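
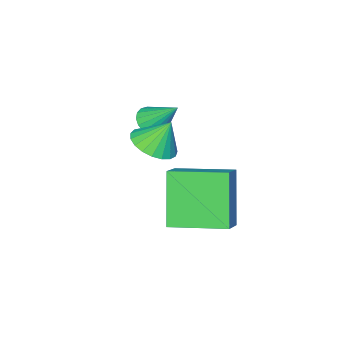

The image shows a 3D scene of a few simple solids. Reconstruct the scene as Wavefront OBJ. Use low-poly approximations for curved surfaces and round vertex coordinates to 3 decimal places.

v 3.255 -1.569 2.116
v 4.007 -1.613 2.415
v 2.885 -1.191 3.104
v 3.998 -1.3 2.291
v 3.861 -1.033 2.138
v 3.62 -0.859 1.981
v 3.315 -0.808 1.847
v 2.999 -0.888 1.76
v 2.728 -1.087 1.734
v 2.548 -1.368 1.775
v 2.49 -1.685 1.875
v 2.565 -1.981 2.016
v 2.758 -2.207 2.175
v 3.038 -2.322 2.324
v 3.355 -2.307 2.437
v 3.654 -2.164 2.494
v 3.885 -1.919 2.486
v 1.64 -3.304 1.428
v 1.945 -3.661 1.818
v 1.44 -2.356 2.452
v 2.141 -3.505 1.712
v 2.237 -3.31 1.55
v 2.216 -3.114 1.364
v 2.08 -2.955 1.19
v 1.857 -2.866 1.064
v 1.591 -2.863 1.01
v 1.334 -2.948 1.038
v 1.138 -3.104 1.144
v 1.042 -3.299 1.306
v 1.064 -3.495 1.493
v 1.2 -3.654 1.666
v 1.423 -3.743 1.792
v 1.689 -3.746 1.847
v 1.656 -2.273 -0.283
v 2.454 -1.831 0.257
v 0.581 -0.628 -0.04
v 1.379 -0.187 0.5
v 2.441 -1.493 -2.08
v 3.239 -1.052 -1.54
v 1.366 0.151 -1.837
v 2.164 0.593 -1.297
f 2 1 4
f 2 4 3
f 4 1 5
f 4 5 3
f 5 1 6
f 5 6 3
f 6 1 7
f 6 7 3
f 7 1 8
f 7 8 3
f 8 1 9
f 8 9 3
f 9 1 10
f 9 10 3
f 10 1 11
f 10 11 3
f 11 1 12
f 11 12 3
f 12 1 13
f 12 13 3
f 13 1 14
f 13 14 3
f 14 1 15
f 14 15 3
f 15 1 16
f 15 16 3
f 16 1 17
f 16 17 3
f 17 1 2
f 17 2 3
f 19 18 21
f 19 21 20
f 21 18 22
f 21 22 20
f 22 18 23
f 22 23 20
f 23 18 24
f 23 24 20
f 24 18 25
f 24 25 20
f 25 18 26
f 25 26 20
f 26 18 27
f 26 27 20
f 27 18 28
f 27 28 20
f 28 18 29
f 28 29 20
f 29 18 30
f 29 30 20
f 30 18 31
f 30 31 20
f 31 18 32
f 31 32 20
f 32 18 33
f 32 33 20
f 33 18 19
f 33 19 20
f 35 37 34
f 38 35 34
f 34 37 36
f 36 38 34
f 35 41 37
f 39 35 38
f 39 41 35
f 37 41 36
f 40 38 36
f 36 41 40
f 40 39 38
f 41 39 40



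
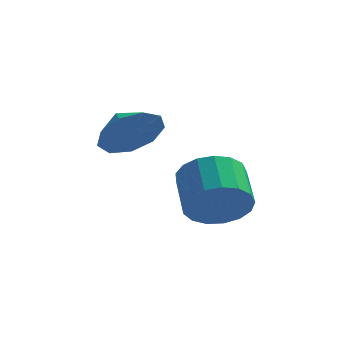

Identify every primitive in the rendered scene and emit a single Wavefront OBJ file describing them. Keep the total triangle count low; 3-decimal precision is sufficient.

v -1.468 -1.551 3.304
v -0.983 -0.777 2.766
v -2.052 -0.829 3.816
v -1.573 -0.997 2.406
v -2.113 -1.477 2.466
v -2.352 -1.991 2.918
v -2.177 -2.299 3.55
v -1.671 -2.257 4.068
v -1.07 -1.885 4.227
v -0.655 -1.356 3.955
v -0.621 -0.918 3.378
v 1.325 -3.49 1.395
v 2.153 -3.028 1.079
v 1.743 -1.808 1.788
v 0.915 -2.27 2.105
v 1.833 -2.936 0.736
v 1.423 -1.716 1.445
v 1.396 -2.971 0.543
v 0.986 -1.751 1.253
v 0.943 -3.125 0.546
v 0.533 -1.905 1.256
v 0.577 -3.363 0.744
v 0.167 -2.142 1.453
v 0.383 -3.63 1.091
v -0.027 -2.409 1.8
v 0.404 -3.864 1.507
v -0.006 -2.644 2.217
v 0.637 -4.014 1.898
v 0.227 -2.793 2.607
v 1.027 -4.043 2.174
v 0.617 -2.822 2.883
v 1.486 -3.945 2.271
v 1.076 -2.725 2.981
v 1.907 -3.744 2.168
v 1.497 -2.523 2.877
v 2.195 -3.484 1.888
v 1.785 -2.264 2.597
v 2.284 -3.226 1.495
v 1.874 -2.005 2.204
f 2 1 4
f 2 4 3
f 4 1 5
f 4 5 3
f 5 1 6
f 5 6 3
f 6 1 7
f 6 7 3
f 7 1 8
f 7 8 3
f 8 1 9
f 8 9 3
f 9 1 10
f 9 10 3
f 10 1 11
f 10 11 3
f 11 1 2
f 11 2 3
f 13 12 16
f 13 16 14
f 14 16 17
f 14 17 15
f 16 12 18
f 16 18 17
f 17 18 19
f 17 19 15
f 18 12 20
f 18 20 19
f 19 20 21
f 19 21 15
f 20 12 22
f 20 22 21
f 21 22 23
f 21 23 15
f 22 12 24
f 22 24 23
f 23 24 25
f 23 25 15
f 24 12 26
f 24 26 25
f 25 26 27
f 25 27 15
f 26 12 28
f 26 28 27
f 27 28 29
f 27 29 15
f 28 12 30
f 28 30 29
f 29 30 31
f 29 31 15
f 30 12 32
f 30 32 31
f 31 32 33
f 31 33 15
f 32 12 34
f 32 34 33
f 33 34 35
f 33 35 15
f 34 12 36
f 34 36 35
f 35 36 37
f 35 37 15
f 36 12 38
f 36 38 37
f 37 38 39
f 37 39 15
f 38 12 13
f 38 13 39
f 39 13 14
f 39 14 15



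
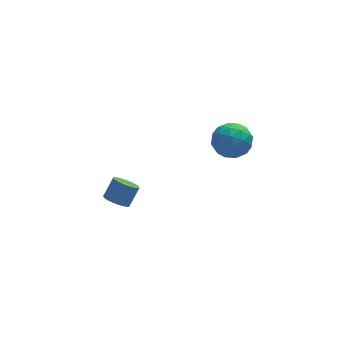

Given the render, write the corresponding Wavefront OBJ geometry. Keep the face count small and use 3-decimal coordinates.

v 1.184 1.513 3.347
v 1.882 0.808 3.46
v 0.098 0.552 4.06
v 0.796 -0.153 4.173
v 0.852 0.693 4.7
v 1.523 1.287 4.259
v 0.457 0.073 3.261
v 1.128 0.667 2.82
v 1.432 -0.083 3.406
v 1.677 0.301 4.296
v 0.303 1.059 3.224
v 0.548 1.443 4.114
v 1.629 1.245 3.341
v 0.351 0.115 4.179
v 0.384 0.613 4.489
v 0.795 0.198 4.555
v 1.418 1.527 3.811
v 1.828 1.112 3.877
v 1.222 1.045 4.606
v 0.152 0.248 3.643
v 0.562 -0.167 3.709
v 1.185 1.162 2.965
v 1.596 0.747 3.031
v 0.758 0.315 2.914
v 1.775 0.307 3.376
v 1.136 -0.258 3.795
v 0.936 -0.125 3.259
v 1.331 0.224 3
v 1.918 0.532 3.899
v 1.279 -0.033 4.318
v 1.312 0.465 4.627
v 1.707 0.814 4.368
v 1.654 0.009 3.867
v 0.701 1.393 3.202
v 0.062 0.828 3.621
v 0.273 0.546 3.152
v 0.668 0.895 2.893
v 0.844 1.618 3.725
v 0.205 1.053 4.144
v 0.649 1.136 4.52
v 1.044 1.485 4.261
v 0.326 1.351 3.653
v -3.576 3.772 -2.497
v -3.005 3.571 -2.808
v -2.394 3.988 -1.954
v -2.964 4.188 -1.643
v -3.046 3.851 -2.915
v -2.434 4.268 -2.061
v -3.191 4.116 -2.94
v -2.579 4.532 -2.086
v -3.413 4.312 -2.877
v -2.801 4.728 -2.023
v -3.667 4.401 -2.738
v -3.055 4.817 -1.884
v -3.903 4.366 -2.552
v -3.291 4.782 -1.698
v -4.074 4.213 -2.355
v -3.462 4.629 -1.501
v -4.146 3.972 -2.186
v -3.535 4.389 -1.332
v -4.106 3.692 -2.079
v -3.494 4.109 -1.225
v -3.961 3.428 -2.054
v -3.349 3.844 -1.2
v -3.739 3.232 -2.117
v -3.127 3.648 -1.263
v -3.485 3.143 -2.256
v -2.873 3.559 -1.402
v -3.249 3.178 -2.442
v -2.637 3.594 -1.588
v -3.078 3.331 -2.639
v -2.466 3.747 -1.785
f 1 38 17
f 38 12 41
f 17 41 6
f 38 41 17
f 1 17 13
f 17 6 18
f 13 18 2
f 17 18 13
f 1 13 22
f 13 2 23
f 22 23 8
f 13 23 22
f 1 22 34
f 22 8 37
f 34 37 11
f 22 37 34
f 1 34 38
f 34 11 42
f 38 42 12
f 34 42 38
f 2 18 29
f 18 6 32
f 29 32 10
f 18 32 29
f 6 41 19
f 41 12 40
f 19 40 5
f 41 40 19
f 12 42 39
f 42 11 35
f 39 35 3
f 42 35 39
f 11 37 36
f 37 8 24
f 36 24 7
f 37 24 36
f 8 23 28
f 23 2 25
f 28 25 9
f 23 25 28
f 4 30 16
f 30 10 31
f 16 31 5
f 30 31 16
f 4 16 14
f 16 5 15
f 14 15 3
f 16 15 14
f 4 14 21
f 14 3 20
f 21 20 7
f 14 20 21
f 4 21 26
f 21 7 27
f 26 27 9
f 21 27 26
f 4 26 30
f 26 9 33
f 30 33 10
f 26 33 30
f 5 31 19
f 31 10 32
f 19 32 6
f 31 32 19
f 3 15 39
f 15 5 40
f 39 40 12
f 15 40 39
f 7 20 36
f 20 3 35
f 36 35 11
f 20 35 36
f 9 27 28
f 27 7 24
f 28 24 8
f 27 24 28
f 10 33 29
f 33 9 25
f 29 25 2
f 33 25 29
f 44 43 47
f 44 47 45
f 45 47 48
f 45 48 46
f 47 43 49
f 47 49 48
f 48 49 50
f 48 50 46
f 49 43 51
f 49 51 50
f 50 51 52
f 50 52 46
f 51 43 53
f 51 53 52
f 52 53 54
f 52 54 46
f 53 43 55
f 53 55 54
f 54 55 56
f 54 56 46
f 55 43 57
f 55 57 56
f 56 57 58
f 56 58 46
f 57 43 59
f 57 59 58
f 58 59 60
f 58 60 46
f 59 43 61
f 59 61 60
f 60 61 62
f 60 62 46
f 61 43 63
f 61 63 62
f 62 63 64
f 62 64 46
f 63 43 65
f 63 65 64
f 64 65 66
f 64 66 46
f 65 43 67
f 65 67 66
f 66 67 68
f 66 68 46
f 67 43 69
f 67 69 68
f 68 69 70
f 68 70 46
f 69 43 71
f 69 71 70
f 70 71 72
f 70 72 46
f 71 43 44
f 71 44 72
f 72 44 45
f 72 45 46



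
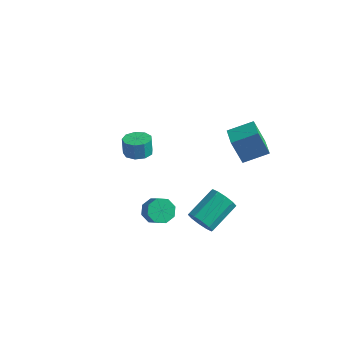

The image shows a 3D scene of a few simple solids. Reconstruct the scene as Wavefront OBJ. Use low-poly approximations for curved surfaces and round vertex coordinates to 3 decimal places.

v 3.022 3.433 0.869
v 2.363 3.189 2.602
v 4.174 4.519 1.46
v 3.515 4.275 3.193
v 3.945 2.345 1.067
v 3.286 2.101 2.8
v 5.097 3.431 1.658
v 4.438 3.187 3.391
v 0.117 -1.03 -2.733
v 0.597 -0.304 -2.718
v 1.383 -0.845 -1.791
v 0.903 -1.57 -1.807
v 0.095 -0.287 -2.281
v 0.881 -0.827 -1.354
v -0.395 -0.704 -2.109
v 0.392 -1.245 -1.183
v -0.584 -1.313 -2.303
v 0.202 -1.853 -1.377
v -0.363 -1.755 -2.749
v 0.423 -2.296 -1.822
v 0.139 -1.773 -3.186
v 0.925 -2.313 -2.259
v 0.628 -1.355 -3.357
v 1.415 -1.896 -2.431
v 0.818 -0.747 -3.163
v 1.604 -1.287 -2.237
v -3.602 2.887 -2.347
v -2.718 3.073 -2.236
v -2.895 3.238 -1.102
v -3.778 3.053 -1.213
v -3.031 3.596 -2.362
v -3.208 3.762 -1.227
v -3.611 3.787 -2.48
v -3.788 3.953 -1.346
v -4.187 3.558 -2.536
v -4.364 3.723 -1.402
v -4.489 3.014 -2.504
v -4.666 3.18 -1.37
v -4.376 2.411 -2.398
v -4.552 2.577 -1.264
v -3.9 2.031 -2.269
v -4.077 2.197 -1.134
v -3.285 2.051 -2.176
v -3.462 2.217 -1.041
v -2.818 2.463 -2.163
v -2.995 2.629 -1.029
v 2.749 -0.315 -3.073
v 3.131 -0.754 -2.348
v 3.553 1.175 -1.402
v 3.171 1.615 -2.127
v 3.545 -0.655 -2.735
v 3.968 1.274 -1.788
v 3.655 -0.426 -3.25
v 4.077 1.503 -2.303
v 3.419 -0.155 -3.698
v 3.841 1.774 -2.752
v 2.927 0.056 -3.908
v 3.349 1.985 -2.961
v 2.367 0.125 -3.798
v 2.789 2.054 -2.852
v 1.952 0.026 -3.412
v 2.375 1.955 -2.465
v 1.843 -0.203 -2.897
v 2.265 1.726 -1.95
v 2.079 -0.474 -2.448
v 2.501 1.455 -1.502
v 2.571 -0.685 -2.239
v 2.993 1.244 -1.292
f 2 4 1
f 5 2 1
f 1 4 3
f 3 5 1
f 2 8 4
f 6 2 5
f 6 8 2
f 4 8 3
f 7 5 3
f 3 8 7
f 7 6 5
f 8 6 7
f 10 9 13
f 10 13 11
f 11 13 14
f 11 14 12
f 13 9 15
f 13 15 14
f 14 15 16
f 14 16 12
f 15 9 17
f 15 17 16
f 16 17 18
f 16 18 12
f 17 9 19
f 17 19 18
f 18 19 20
f 18 20 12
f 19 9 21
f 19 21 20
f 20 21 22
f 20 22 12
f 21 9 23
f 21 23 22
f 22 23 24
f 22 24 12
f 23 9 25
f 23 25 24
f 24 25 26
f 24 26 12
f 25 9 10
f 25 10 26
f 26 10 11
f 26 11 12
f 28 27 31
f 28 31 29
f 29 31 32
f 29 32 30
f 31 27 33
f 31 33 32
f 32 33 34
f 32 34 30
f 33 27 35
f 33 35 34
f 34 35 36
f 34 36 30
f 35 27 37
f 35 37 36
f 36 37 38
f 36 38 30
f 37 27 39
f 37 39 38
f 38 39 40
f 38 40 30
f 39 27 41
f 39 41 40
f 40 41 42
f 40 42 30
f 41 27 43
f 41 43 42
f 42 43 44
f 42 44 30
f 43 27 45
f 43 45 44
f 44 45 46
f 44 46 30
f 45 27 28
f 45 28 46
f 46 28 29
f 46 29 30
f 48 47 51
f 48 51 49
f 49 51 52
f 49 52 50
f 51 47 53
f 51 53 52
f 52 53 54
f 52 54 50
f 53 47 55
f 53 55 54
f 54 55 56
f 54 56 50
f 55 47 57
f 55 57 56
f 56 57 58
f 56 58 50
f 57 47 59
f 57 59 58
f 58 59 60
f 58 60 50
f 59 47 61
f 59 61 60
f 60 61 62
f 60 62 50
f 61 47 63
f 61 63 62
f 62 63 64
f 62 64 50
f 63 47 65
f 63 65 64
f 64 65 66
f 64 66 50
f 65 47 67
f 65 67 66
f 66 67 68
f 66 68 50
f 67 47 48
f 67 48 68
f 68 48 49
f 68 49 50



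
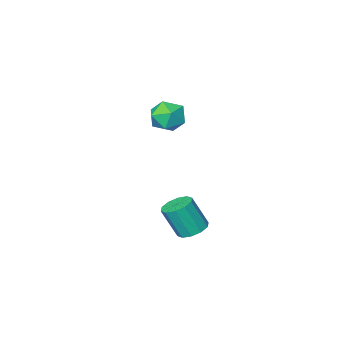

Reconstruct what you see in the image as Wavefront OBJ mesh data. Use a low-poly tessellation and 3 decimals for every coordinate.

v 3.403 0.916 -3.376
v 3.772 1.425 -3.35
v 4.226 1.034 -2.118
v 3.857 0.524 -2.144
v 3.428 1.518 -3.194
v 3.882 1.127 -1.962
v 3.074 1.381 -3.107
v 3.528 0.99 -1.875
v 2.846 1.066 -3.123
v 3.3 0.674 -1.891
v 2.83 0.693 -3.236
v 3.284 0.302 -2.004
v 3.034 0.406 -3.402
v 3.488 0.015 -2.17
v 3.378 0.313 -3.558
v 3.832 -0.078 -2.326
v 3.732 0.45 -3.645
v 4.186 0.059 -2.413
v 3.96 0.766 -3.629
v 4.414 0.374 -2.397
v 3.976 1.138 -3.516
v 4.43 0.747 -2.284
v 1.198 -3.283 -0.412
v 1.992 -3.412 -0.574
v 1.088 -4.528 0.034
v 1.882 -4.657 -0.128
v 1.663 -4.15 0.479
v 1.731 -3.38 0.203
v 1.349 -4.56 -0.743
v 1.417 -3.79 -1.019
v 2.085 -4.2 -0.778
v 2.279 -3.947 -0.023
v 0.801 -3.993 -0.517
v 0.995 -3.74 0.238
f 2 1 5
f 2 5 3
f 3 5 6
f 3 6 4
f 5 1 7
f 5 7 6
f 6 7 8
f 6 8 4
f 7 1 9
f 7 9 8
f 8 9 10
f 8 10 4
f 9 1 11
f 9 11 10
f 10 11 12
f 10 12 4
f 11 1 13
f 11 13 12
f 12 13 14
f 12 14 4
f 13 1 15
f 13 15 14
f 14 15 16
f 14 16 4
f 15 1 17
f 15 17 16
f 16 17 18
f 16 18 4
f 17 1 19
f 17 19 18
f 18 19 20
f 18 20 4
f 19 1 21
f 19 21 20
f 20 21 22
f 20 22 4
f 21 1 2
f 21 2 22
f 22 2 3
f 22 3 4
f 23 34 28
f 23 28 24
f 23 24 30
f 23 30 33
f 23 33 34
f 24 28 32
f 28 34 27
f 34 33 25
f 33 30 29
f 30 24 31
f 26 32 27
f 26 27 25
f 26 25 29
f 26 29 31
f 26 31 32
f 27 32 28
f 25 27 34
f 29 25 33
f 31 29 30
f 32 31 24



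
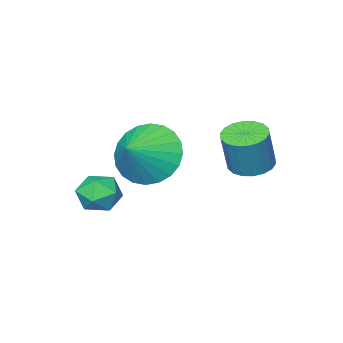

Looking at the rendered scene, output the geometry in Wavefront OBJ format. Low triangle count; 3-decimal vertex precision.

v -0.295 -0.084 1.433
v 0.3 -0.082 1.259
v 0.65 0.047 2.452
v 0.055 0.044 2.627
v 0.233 0.185 1.25
v 0.582 0.314 2.443
v 0.061 0.399 1.277
v 0.41 0.528 2.471
v -0.182 0.517 1.335
v 0.167 0.646 2.529
v -0.447 0.516 1.413
v -0.098 0.645 2.606
v -0.681 0.396 1.495
v -0.332 0.525 2.688
v -0.839 0.181 1.564
v -0.49 0.31 2.757
v -0.89 -0.087 1.608
v -0.54 0.042 2.801
v -0.822 -0.354 1.617
v -0.473 -0.225 2.81
v -0.65 -0.568 1.589
v -0.301 -0.439 2.783
v -0.407 -0.686 1.531
v -0.058 -0.557 2.725
v -0.142 -0.685 1.454
v 0.207 -0.556 2.647
v 0.092 -0.565 1.372
v 0.441 -0.436 2.565
v 0.25 -0.35 1.303
v 0.599 -0.221 2.496
v 1.385 -2.135 1.488
v 1.764 -1.743 0.649
v 2.315 -1.825 2.052
v 1.573 -1.437 0.797
v 1.353 -1.237 1.049
v 1.138 -1.173 1.369
v 0.96 -1.256 1.706
v 0.848 -1.473 2.011
v 0.817 -1.79 2.235
v 0.873 -2.16 2.346
v 1.007 -2.526 2.327
v 1.198 -2.833 2.18
v 1.418 -3.033 1.927
v 1.633 -3.096 1.608
v 1.811 -3.013 1.27
v 1.923 -2.797 0.966
v 1.954 -2.479 0.741
v 1.898 -2.109 0.63
v 2.185 -2.136 0.243
v 2.627 -1.808 0.612
v 2.853 -2.972 0.188
v 3.295 -2.644 0.557
v 2.727 -2.853 0.827
v 2.314 -2.336 0.861
v 3.166 -2.444 -0.061
v 2.753 -1.927 -0.027
v 3.233 -1.998 0.424
v 2.962 -2.251 0.973
v 2.518 -2.529 -0.173
v 2.247 -2.782 0.376
f 2 1 5
f 2 5 3
f 3 5 6
f 3 6 4
f 5 1 7
f 5 7 6
f 6 7 8
f 6 8 4
f 7 1 9
f 7 9 8
f 8 9 10
f 8 10 4
f 9 1 11
f 9 11 10
f 10 11 12
f 10 12 4
f 11 1 13
f 11 13 12
f 12 13 14
f 12 14 4
f 13 1 15
f 13 15 14
f 14 15 16
f 14 16 4
f 15 1 17
f 15 17 16
f 16 17 18
f 16 18 4
f 17 1 19
f 17 19 18
f 18 19 20
f 18 20 4
f 19 1 21
f 19 21 20
f 20 21 22
f 20 22 4
f 21 1 23
f 21 23 22
f 22 23 24
f 22 24 4
f 23 1 25
f 23 25 24
f 24 25 26
f 24 26 4
f 25 1 27
f 25 27 26
f 26 27 28
f 26 28 4
f 27 1 29
f 27 29 28
f 28 29 30
f 28 30 4
f 29 1 2
f 29 2 30
f 30 2 3
f 30 3 4
f 32 31 34
f 32 34 33
f 34 31 35
f 34 35 33
f 35 31 36
f 35 36 33
f 36 31 37
f 36 37 33
f 37 31 38
f 37 38 33
f 38 31 39
f 38 39 33
f 39 31 40
f 39 40 33
f 40 31 41
f 40 41 33
f 41 31 42
f 41 42 33
f 42 31 43
f 42 43 33
f 43 31 44
f 43 44 33
f 44 31 45
f 44 45 33
f 45 31 46
f 45 46 33
f 46 31 47
f 46 47 33
f 47 31 48
f 47 48 33
f 48 31 32
f 48 32 33
f 49 60 54
f 49 54 50
f 49 50 56
f 49 56 59
f 49 59 60
f 50 54 58
f 54 60 53
f 60 59 51
f 59 56 55
f 56 50 57
f 52 58 53
f 52 53 51
f 52 51 55
f 52 55 57
f 52 57 58
f 53 58 54
f 51 53 60
f 55 51 59
f 57 55 56
f 58 57 50



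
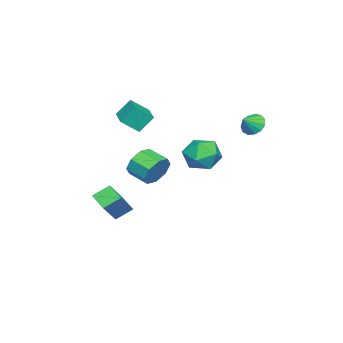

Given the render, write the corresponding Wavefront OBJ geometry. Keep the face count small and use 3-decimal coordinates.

v -0.445 -0.845 0.236
v -0.044 -1.278 -0.621
v -0.415 -2.507 -0.173
v -0.815 -2.075 0.684
v 0.487 -1.223 -0.03
v 0.116 -2.452 0.418
v 0.472 -0.947 0.716
v 0.102 -2.176 1.164
v -0.08 -0.611 1.181
v -0.45 -1.841 1.629
v -0.845 -0.413 1.093
v -1.216 -1.642 1.541
v -1.376 -0.468 0.502
v -1.747 -1.697 0.95
v -1.362 -0.744 -0.244
v -1.732 -1.973 0.204
v -0.81 -1.079 -0.709
v -1.18 -2.309 -0.261
v -2.67 3.845 3.663
v -2.218 3.72 3.027
v -1.89 3.535 4.277
v -2.148 4.142 3.15
v -2.243 4.47 3.436
v -2.474 4.599 3.794
v -2.767 4.489 4.111
v -3.029 4.174 4.285
v -3.177 3.755 4.262
v -3.164 3.364 4.048
v -2.995 3.126 3.713
v -2.722 3.117 3.361
v -2.432 3.338 3.105
v -2.973 1.532 1.947
v -1.965 2.008 1.425
v -2.875 -0.028 0.715
v -1.867 0.448 0.193
v -1.821 0.024 1.347
v -1.881 0.988 2.109
v -2.959 0.992 0.031
v -3.019 1.956 0.793
v -1.957 1.674 0.241
v -1.253 1.076 1.054
v -3.587 0.904 1.086
v -2.883 0.306 1.899
v 0.191 -3.745 -2.704
v 1.77 -3.762 -1.201
v -0.421 -2.96 -2.051
v 1.158 -2.978 -0.548
v 0.742 -2.842 -3.272
v 2.321 -2.86 -1.769
v 0.13 -2.058 -2.619
v 1.709 -2.075 -1.116
v -3.284 -4.548 3.096
v -3.722 -3.847 4.125
v -3.857 -3.656 2.244
v -4.295 -2.955 3.273
v -1.925 -3.685 3.087
v -2.363 -2.984 4.116
v -2.498 -2.793 2.235
v -2.936 -2.092 3.264
f 2 1 5
f 2 5 3
f 3 5 6
f 3 6 4
f 5 1 7
f 5 7 6
f 6 7 8
f 6 8 4
f 7 1 9
f 7 9 8
f 8 9 10
f 8 10 4
f 9 1 11
f 9 11 10
f 10 11 12
f 10 12 4
f 11 1 13
f 11 13 12
f 12 13 14
f 12 14 4
f 13 1 15
f 13 15 14
f 14 15 16
f 14 16 4
f 15 1 17
f 15 17 16
f 16 17 18
f 16 18 4
f 17 1 2
f 17 2 18
f 18 2 3
f 18 3 4
f 20 19 22
f 20 22 21
f 22 19 23
f 22 23 21
f 23 19 24
f 23 24 21
f 24 19 25
f 24 25 21
f 25 19 26
f 25 26 21
f 26 19 27
f 26 27 21
f 27 19 28
f 27 28 21
f 28 19 29
f 28 29 21
f 29 19 30
f 29 30 21
f 30 19 31
f 30 31 21
f 31 19 20
f 31 20 21
f 32 43 37
f 32 37 33
f 32 33 39
f 32 39 42
f 32 42 43
f 33 37 41
f 37 43 36
f 43 42 34
f 42 39 38
f 39 33 40
f 35 41 36
f 35 36 34
f 35 34 38
f 35 38 40
f 35 40 41
f 36 41 37
f 34 36 43
f 38 34 42
f 40 38 39
f 41 40 33
f 45 47 44
f 48 45 44
f 44 47 46
f 46 48 44
f 45 51 47
f 49 45 48
f 49 51 45
f 47 51 46
f 50 48 46
f 46 51 50
f 50 49 48
f 51 49 50
f 53 55 52
f 56 53 52
f 52 55 54
f 54 56 52
f 53 59 55
f 57 53 56
f 57 59 53
f 55 59 54
f 58 56 54
f 54 59 58
f 58 57 56
f 59 57 58



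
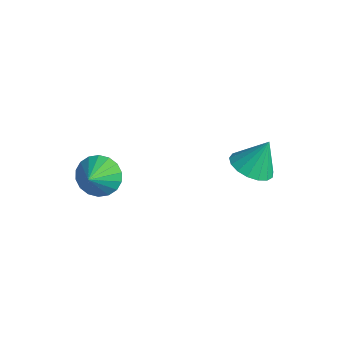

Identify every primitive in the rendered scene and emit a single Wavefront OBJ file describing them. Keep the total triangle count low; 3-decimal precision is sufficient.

v -1.872 -2.62 -2.733
v -1.204 -2.6 -3.351
v -1.308 -3.36 -2.147
v -1.094 -2.31 -3.09
v -1.138 -2.082 -2.759
v -1.327 -1.96 -2.422
v -1.625 -1.968 -2.147
v -1.971 -2.106 -1.988
v -2.298 -2.345 -1.977
v -2.54 -2.639 -2.115
v -2.65 -2.929 -2.376
v -2.605 -3.157 -2.708
v -2.416 -3.279 -3.044
v -2.119 -3.271 -3.319
v -1.772 -3.133 -3.478
v -1.446 -2.894 -3.489
v 1.339 1.879 -1.856
v 1.964 1.272 -1.671
v 1.541 2.481 -0.564
v 2.181 1.59 -1.853
v 2.206 1.974 -2.036
v 2.032 2.336 -2.177
v 1.699 2.593 -2.246
v 1.284 2.687 -2.225
v 0.882 2.595 -2.119
v 0.584 2.34 -1.953
v 0.46 1.978 -1.765
v 0.536 1.594 -1.598
v 0.797 1.275 -1.49
v 1.182 1.094 -1.466
v 1.603 1.093 -1.531
f 2 1 4
f 2 4 3
f 4 1 5
f 4 5 3
f 5 1 6
f 5 6 3
f 6 1 7
f 6 7 3
f 7 1 8
f 7 8 3
f 8 1 9
f 8 9 3
f 9 1 10
f 9 10 3
f 10 1 11
f 10 11 3
f 11 1 12
f 11 12 3
f 12 1 13
f 12 13 3
f 13 1 14
f 13 14 3
f 14 1 15
f 14 15 3
f 15 1 16
f 15 16 3
f 16 1 2
f 16 2 3
f 18 17 20
f 18 20 19
f 20 17 21
f 20 21 19
f 21 17 22
f 21 22 19
f 22 17 23
f 22 23 19
f 23 17 24
f 23 24 19
f 24 17 25
f 24 25 19
f 25 17 26
f 25 26 19
f 26 17 27
f 26 27 19
f 27 17 28
f 27 28 19
f 28 17 29
f 28 29 19
f 29 17 30
f 29 30 19
f 30 17 31
f 30 31 19
f 31 17 18
f 31 18 19



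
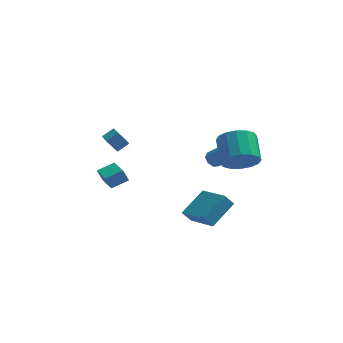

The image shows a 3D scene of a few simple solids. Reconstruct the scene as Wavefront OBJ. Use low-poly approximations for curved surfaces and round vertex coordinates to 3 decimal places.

v 3.626 -1.425 2.973
v 4.185 -0.886 2.208
v 3.973 0.604 3.102
v 3.414 0.065 3.867
v 3.647 -0.862 2.04
v 3.435 0.628 2.934
v 3.103 -0.988 2.122
v 2.891 0.501 3.016
v 2.7 -1.232 2.432
v 2.488 0.258 3.326
v 2.544 -1.527 2.887
v 2.332 -0.038 3.781
v 2.679 -1.795 3.365
v 2.467 -0.306 4.259
v 3.067 -1.964 3.738
v 2.855 -0.474 4.632
v 3.605 -1.988 3.906
v 3.393 -0.498 4.8
v 4.149 -1.861 3.824
v 3.937 -0.372 4.718
v 4.552 -1.618 3.514
v 4.34 -0.128 4.408
v 4.708 -1.322 3.059
v 4.496 0.167 3.953
v 4.573 -1.054 2.581
v 4.361 0.435 3.475
v 2.196 3.483 -0.163
v 2.628 3.663 -0.471
v 3.796 3.056 0.815
v 3.364 2.877 1.123
v 2.484 3.962 -0.199
v 3.653 3.355 1.086
v 2.172 3.98 0.094
v 3.34 3.374 1.379
v 1.873 3.708 0.236
v 3.042 3.101 1.522
v 1.764 3.304 0.145
v 2.932 2.697 1.431
v 1.907 3.005 -0.126
v 3.076 2.398 1.159
v 2.22 2.986 -0.419
v 3.388 2.38 0.866
v 2.518 3.259 -0.562
v 3.687 2.652 0.724
v 0.546 -1.953 -0.742
v 1.647 -0.756 0.201
v 1.04 -1.903 -1.382
v 2.141 -0.706 -0.439
v 1.699 -3.614 0.019
v 2.8 -2.417 0.962
v 2.193 -3.564 -0.621
v 3.294 -2.367 0.322
v -3.401 2.027 -1.619
v -3.731 2.14 -0.899
v -3.972 3.768 -2.156
v -4.303 3.882 -1.436
v -2.437 2.458 -1.244
v -2.768 2.572 -0.524
v -3.009 4.2 -1.781
v -3.339 4.313 -1.061
v -3.549 0.87 2.988
v -2.933 1.172 3.438
v -3.845 2.016 2.621
v -3.229 2.319 3.071
v -2.951 0.781 2.229
v -2.335 1.084 2.679
v -3.247 1.928 1.862
v -2.631 2.23 2.312
f 2 1 5
f 2 5 3
f 3 5 6
f 3 6 4
f 5 1 7
f 5 7 6
f 6 7 8
f 6 8 4
f 7 1 9
f 7 9 8
f 8 9 10
f 8 10 4
f 9 1 11
f 9 11 10
f 10 11 12
f 10 12 4
f 11 1 13
f 11 13 12
f 12 13 14
f 12 14 4
f 13 1 15
f 13 15 14
f 14 15 16
f 14 16 4
f 15 1 17
f 15 17 16
f 16 17 18
f 16 18 4
f 17 1 19
f 17 19 18
f 18 19 20
f 18 20 4
f 19 1 21
f 19 21 20
f 20 21 22
f 20 22 4
f 21 1 23
f 21 23 22
f 22 23 24
f 22 24 4
f 23 1 25
f 23 25 24
f 24 25 26
f 24 26 4
f 25 1 2
f 25 2 26
f 26 2 3
f 26 3 4
f 28 27 31
f 28 31 29
f 29 31 32
f 29 32 30
f 31 27 33
f 31 33 32
f 32 33 34
f 32 34 30
f 33 27 35
f 33 35 34
f 34 35 36
f 34 36 30
f 35 27 37
f 35 37 36
f 36 37 38
f 36 38 30
f 37 27 39
f 37 39 38
f 38 39 40
f 38 40 30
f 39 27 41
f 39 41 40
f 40 41 42
f 40 42 30
f 41 27 43
f 41 43 42
f 42 43 44
f 42 44 30
f 43 27 28
f 43 28 44
f 44 28 29
f 44 29 30
f 46 48 45
f 49 46 45
f 45 48 47
f 47 49 45
f 46 52 48
f 50 46 49
f 50 52 46
f 48 52 47
f 51 49 47
f 47 52 51
f 51 50 49
f 52 50 51
f 54 56 53
f 57 54 53
f 53 56 55
f 55 57 53
f 54 60 56
f 58 54 57
f 58 60 54
f 56 60 55
f 59 57 55
f 55 60 59
f 59 58 57
f 60 58 59
f 62 64 61
f 65 62 61
f 61 64 63
f 63 65 61
f 62 68 64
f 66 62 65
f 66 68 62
f 64 68 63
f 67 65 63
f 63 68 67
f 67 66 65
f 68 66 67



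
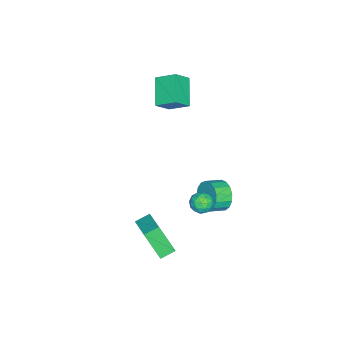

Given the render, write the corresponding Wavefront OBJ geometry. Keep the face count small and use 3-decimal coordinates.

v 3.636 1.077 -5.092
v 3.543 -0.006 -3.273
v 2.924 1.696 -4.761
v 2.831 0.612 -2.941
v 5.129 2.348 -4.259
v 5.036 1.264 -2.439
v 4.417 2.966 -3.927
v 4.324 1.883 -2.108
v 1.966 3.931 -1.272
v 2.359 3.61 -1.876
v 0.941 3.23 -1.564
v 1.334 2.909 -2.168
v 1.542 2.738 -1.428
v 2.176 3.171 -1.247
v 1.124 3.669 -2.193
v 1.758 4.102 -2.012
v 1.838 3.448 -2.446
v 2.096 2.873 -1.972
v 1.204 3.967 -1.468
v 1.462 3.392 -0.994
v 2.253 3.832 -1.548
v 1.047 3.008 -1.892
v 1.17 2.907 -1.456
v 1.401 2.719 -1.812
v 2.145 3.574 -1.178
v 2.376 3.386 -1.533
v 1.896 2.873 -1.27
v 0.924 3.454 -1.907
v 1.155 3.266 -2.262
v 1.899 4.121 -1.628
v 2.13 3.933 -1.984
v 1.404 3.967 -2.17
v 2.177 3.548 -2.238
v 1.574 3.136 -2.41
v 1.451 3.583 -2.425
v 1.824 3.837 -2.318
v 2.329 3.21 -1.96
v 1.726 2.798 -2.132
v 1.849 2.697 -1.696
v 2.222 2.952 -1.59
v 2.023 3.115 -2.295
v 1.574 4.042 -1.308
v 0.971 3.63 -1.48
v 1.078 3.888 -1.85
v 1.451 4.143 -1.744
v 1.726 3.704 -1.03
v 1.123 3.292 -1.202
v 1.476 3.003 -1.122
v 1.849 3.257 -1.015
v 1.277 3.725 -1.145
v -1.487 3.408 -4.169
v -0.921 3.561 -5.064
v -0.107 2.885 -4.666
v -0.673 2.732 -3.771
v -0.762 3.935 -4.754
v 0.051 3.26 -4.355
v -0.769 4.189 -4.309
v 0.044 3.514 -3.91
v -0.941 4.264 -3.832
v -0.127 3.588 -3.433
v -1.237 4.143 -3.433
v -0.424 3.467 -3.034
v -1.591 3.853 -3.202
v -0.778 3.177 -2.803
v -1.921 3.461 -3.193
v -1.108 2.786 -2.794
v -2.151 3.057 -3.408
v -1.338 2.382 -3.009
v -2.229 2.734 -3.797
v -1.416 2.058 -3.398
v -2.137 2.564 -4.271
v -1.324 1.889 -3.873
v -1.896 2.588 -4.722
v -1.083 1.913 -4.324
v -1.561 2.8 -5.047
v -0.748 2.125 -4.648
v -1.209 3.151 -5.17
v -0.396 2.475 -4.772
v -2.503 -0.532 1.901
v -4.074 -1.247 2.95
v -2.578 0.772 2.678
v -4.149 0.057 3.727
v -1.651 -1.037 2.833
v -3.222 -1.752 3.882
v -1.726 0.267 3.61
v -3.297 -0.448 4.659
f 2 4 1
f 5 2 1
f 1 4 3
f 3 5 1
f 2 8 4
f 6 2 5
f 6 8 2
f 4 8 3
f 7 5 3
f 3 8 7
f 7 6 5
f 8 6 7
f 9 46 25
f 46 20 49
f 25 49 14
f 46 49 25
f 9 25 21
f 25 14 26
f 21 26 10
f 25 26 21
f 9 21 30
f 21 10 31
f 30 31 16
f 21 31 30
f 9 30 42
f 30 16 45
f 42 45 19
f 30 45 42
f 9 42 46
f 42 19 50
f 46 50 20
f 42 50 46
f 10 26 37
f 26 14 40
f 37 40 18
f 26 40 37
f 14 49 27
f 49 20 48
f 27 48 13
f 49 48 27
f 20 50 47
f 50 19 43
f 47 43 11
f 50 43 47
f 19 45 44
f 45 16 32
f 44 32 15
f 45 32 44
f 16 31 36
f 31 10 33
f 36 33 17
f 31 33 36
f 12 38 24
f 38 18 39
f 24 39 13
f 38 39 24
f 12 24 22
f 24 13 23
f 22 23 11
f 24 23 22
f 12 22 29
f 22 11 28
f 29 28 15
f 22 28 29
f 12 29 34
f 29 15 35
f 34 35 17
f 29 35 34
f 12 34 38
f 34 17 41
f 38 41 18
f 34 41 38
f 13 39 27
f 39 18 40
f 27 40 14
f 39 40 27
f 11 23 47
f 23 13 48
f 47 48 20
f 23 48 47
f 15 28 44
f 28 11 43
f 44 43 19
f 28 43 44
f 17 35 36
f 35 15 32
f 36 32 16
f 35 32 36
f 18 41 37
f 41 17 33
f 37 33 10
f 41 33 37
f 52 51 55
f 52 55 53
f 53 55 56
f 53 56 54
f 55 51 57
f 55 57 56
f 56 57 58
f 56 58 54
f 57 51 59
f 57 59 58
f 58 59 60
f 58 60 54
f 59 51 61
f 59 61 60
f 60 61 62
f 60 62 54
f 61 51 63
f 61 63 62
f 62 63 64
f 62 64 54
f 63 51 65
f 63 65 64
f 64 65 66
f 64 66 54
f 65 51 67
f 65 67 66
f 66 67 68
f 66 68 54
f 67 51 69
f 67 69 68
f 68 69 70
f 68 70 54
f 69 51 71
f 69 71 70
f 70 71 72
f 70 72 54
f 71 51 73
f 71 73 72
f 72 73 74
f 72 74 54
f 73 51 75
f 73 75 74
f 74 75 76
f 74 76 54
f 75 51 77
f 75 77 76
f 76 77 78
f 76 78 54
f 77 51 52
f 77 52 78
f 78 52 53
f 78 53 54
f 80 82 79
f 83 80 79
f 79 82 81
f 81 83 79
f 80 86 82
f 84 80 83
f 84 86 80
f 82 86 81
f 85 83 81
f 81 86 85
f 85 84 83
f 86 84 85



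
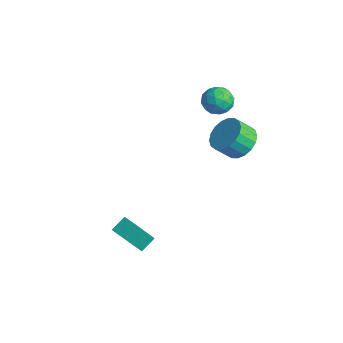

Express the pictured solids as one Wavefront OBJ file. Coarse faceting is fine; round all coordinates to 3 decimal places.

v -3.618 3.623 2.531
v -3.004 2.94 2.42
v -4.616 2.64 3.06
v -4.002 1.957 2.949
v -3.864 2.602 3.598
v -3.247 3.209 3.271
v -4.373 2.371 2.209
v -3.756 2.978 1.882
v -3.471 2.166 2.22
v -3.156 2.308 3.079
v -4.464 3.272 2.401
v -4.149 3.414 3.26
v -3.223 3.368 2.429
v -4.397 2.212 3.051
v -4.315 2.591 3.433
v -3.954 2.19 3.367
v -3.366 3.526 2.929
v -3.005 3.124 2.864
v -3.511 2.925 3.556
v -4.615 2.456 2.616
v -4.254 2.054 2.551
v -3.666 3.39 2.113
v -3.305 2.989 2.047
v -4.109 2.655 1.924
v -3.137 2.511 2.246
v -3.724 1.934 2.557
v -3.942 2.177 2.123
v -3.579 2.534 1.93
v -2.952 2.595 2.751
v -3.539 2.017 3.062
v -3.457 2.396 3.443
v -3.095 2.753 3.251
v -3.226 2.14 2.634
v -4.081 3.563 2.418
v -4.668 2.985 2.729
v -4.525 2.827 2.229
v -4.163 3.184 2.037
v -3.896 3.646 2.923
v -4.483 3.069 3.234
v -4.041 3.046 3.55
v -3.678 3.403 3.357
v -4.394 3.44 2.846
v -2.195 3.246 0.297
v -1.303 3.552 0.844
v -1.574 2.719 1.75
v -2.465 2.414 1.203
v -1.643 3.851 1.017
v -1.914 3.018 1.923
v -2.093 4.03 1.048
v -2.364 3.197 1.954
v -2.563 4.054 0.929
v -2.834 3.222 1.835
v -2.96 3.918 0.686
v -3.231 3.086 1.592
v -3.205 3.649 0.365
v -3.476 2.817 1.271
v -3.25 3.3 0.031
v -3.521 2.468 0.937
v -3.086 2.941 -0.25
v -3.357 2.108 0.656
v -2.746 2.642 -0.423
v -3.017 1.809 0.483
v -2.296 2.463 -0.454
v -2.567 1.63 0.452
v -1.826 2.438 -0.335
v -2.097 1.606 0.571
v -1.429 2.574 -0.092
v -1.7 1.742 0.814
v -1.184 2.843 0.229
v -1.455 2.011 1.135
v -1.139 3.192 0.563
v -1.41 2.36 1.469
v -2.035 -4.564 -3.046
v -2.183 -3.728 -2.519
v -2.126 -3.426 -4.88
v -2.274 -2.589 -4.352
v -1.146 -4.431 -3.008
v -1.294 -3.594 -2.48
v -1.237 -3.292 -4.841
v -1.385 -2.456 -4.314
f 1 38 17
f 38 12 41
f 17 41 6
f 38 41 17
f 1 17 13
f 17 6 18
f 13 18 2
f 17 18 13
f 1 13 22
f 13 2 23
f 22 23 8
f 13 23 22
f 1 22 34
f 22 8 37
f 34 37 11
f 22 37 34
f 1 34 38
f 34 11 42
f 38 42 12
f 34 42 38
f 2 18 29
f 18 6 32
f 29 32 10
f 18 32 29
f 6 41 19
f 41 12 40
f 19 40 5
f 41 40 19
f 12 42 39
f 42 11 35
f 39 35 3
f 42 35 39
f 11 37 36
f 37 8 24
f 36 24 7
f 37 24 36
f 8 23 28
f 23 2 25
f 28 25 9
f 23 25 28
f 4 30 16
f 30 10 31
f 16 31 5
f 30 31 16
f 4 16 14
f 16 5 15
f 14 15 3
f 16 15 14
f 4 14 21
f 14 3 20
f 21 20 7
f 14 20 21
f 4 21 26
f 21 7 27
f 26 27 9
f 21 27 26
f 4 26 30
f 26 9 33
f 30 33 10
f 26 33 30
f 5 31 19
f 31 10 32
f 19 32 6
f 31 32 19
f 3 15 39
f 15 5 40
f 39 40 12
f 15 40 39
f 7 20 36
f 20 3 35
f 36 35 11
f 20 35 36
f 9 27 28
f 27 7 24
f 28 24 8
f 27 24 28
f 10 33 29
f 33 9 25
f 29 25 2
f 33 25 29
f 44 43 47
f 44 47 45
f 45 47 48
f 45 48 46
f 47 43 49
f 47 49 48
f 48 49 50
f 48 50 46
f 49 43 51
f 49 51 50
f 50 51 52
f 50 52 46
f 51 43 53
f 51 53 52
f 52 53 54
f 52 54 46
f 53 43 55
f 53 55 54
f 54 55 56
f 54 56 46
f 55 43 57
f 55 57 56
f 56 57 58
f 56 58 46
f 57 43 59
f 57 59 58
f 58 59 60
f 58 60 46
f 59 43 61
f 59 61 60
f 60 61 62
f 60 62 46
f 61 43 63
f 61 63 62
f 62 63 64
f 62 64 46
f 63 43 65
f 63 65 64
f 64 65 66
f 64 66 46
f 65 43 67
f 65 67 66
f 66 67 68
f 66 68 46
f 67 43 69
f 67 69 68
f 68 69 70
f 68 70 46
f 69 43 71
f 69 71 70
f 70 71 72
f 70 72 46
f 71 43 44
f 71 44 72
f 72 44 45
f 72 45 46
f 74 76 73
f 77 74 73
f 73 76 75
f 75 77 73
f 74 80 76
f 78 74 77
f 78 80 74
f 76 80 75
f 79 77 75
f 75 80 79
f 79 78 77
f 80 78 79



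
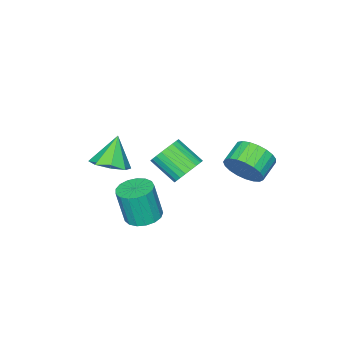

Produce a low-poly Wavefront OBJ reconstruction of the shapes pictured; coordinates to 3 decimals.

v -0.761 -1.486 1.467
v 0.141 -1.42 1.368
v 0.343 -2.768 2.314
v -0.559 -2.834 2.413
v 0.089 -1.223 1.659
v 0.291 -2.572 2.605
v -0.093 -1.067 1.921
v 0.109 -2.415 2.867
v -0.376 -0.974 2.114
v -0.174 -2.323 3.06
v -0.718 -0.959 2.208
v -0.516 -2.308 3.154
v -1.067 -1.025 2.189
v -0.864 -2.373 3.136
v -1.369 -1.16 2.061
v -1.166 -2.509 3.007
v -1.578 -1.345 1.842
v -1.376 -2.694 2.788
v -1.663 -1.552 1.566
v -1.461 -2.9 2.512
v -1.611 -1.748 1.275
v -1.409 -3.097 2.221
v -1.429 -1.905 1.013
v -1.227 -3.253 1.959
v -1.146 -1.997 0.82
v -0.944 -3.346 1.766
v -0.804 -2.012 0.726
v -0.602 -3.361 1.672
v -0.456 -1.947 0.744
v -0.253 -3.295 1.691
v -0.154 -1.811 0.873
v 0.049 -3.16 1.819
v 0.056 -1.626 1.092
v 0.258 -2.975 2.038
v -2.324 0.525 1.746
v -1.871 0.072 2.603
v -3.003 -0.139 3.09
v -3.456 0.315 2.234
v -1.897 0.498 2.727
v -3.029 0.287 3.214
v -1.997 0.929 2.682
v -3.129 0.718 3.169
v -2.153 1.291 2.475
v -3.285 1.08 2.962
v -2.339 1.52 2.142
v -3.471 1.309 2.629
v -2.523 1.577 1.74
v -3.654 1.366 2.227
v -2.672 1.452 1.34
v -3.804 1.241 1.827
v -2.761 1.167 1.01
v -3.892 0.956 1.497
v -2.774 0.771 0.807
v -3.906 0.56 1.295
v -2.71 0.333 0.767
v -3.842 0.122 1.254
v -2.579 -0.072 0.896
v -3.71 -0.283 1.383
v -2.404 -0.374 1.172
v -3.535 -0.585 1.659
v -2.215 -0.52 1.548
v -3.347 -0.731 2.035
v -2.045 -0.486 1.957
v -3.177 -0.697 2.445
v -1.923 -0.276 2.331
v -3.055 -0.487 2.818
v 2.109 -3.794 2.376
v 2.751 -4.539 2.605
v 1.291 -4.046 3.844
v 2.994 -3.851 2.859
v 2.719 -3.129 2.83
v 2.087 -2.796 2.535
v 1.467 -3.048 2.146
v 1.224 -3.737 1.892
v 1.499 -4.458 1.922
v 2.132 -4.791 2.217
v 2.744 -1.03 0.666
v 3.2 -1.783 0.478
v 3.412 -2.122 2.345
v 2.956 -1.37 2.534
v 3.505 -1.48 0.498
v 3.718 -1.819 2.366
v 3.636 -1.074 0.557
v 3.848 -1.413 2.425
v 3.563 -0.658 0.641
v 3.775 -0.997 2.508
v 3.302 -0.327 0.731
v 3.514 -0.666 2.598
v 2.913 -0.157 0.806
v 3.125 -0.497 2.673
v 2.485 -0.188 0.849
v 2.697 -0.527 2.716
v 2.117 -0.411 0.85
v 2.329 -0.751 2.717
v 1.892 -0.777 0.809
v 2.105 -1.116 2.677
v 1.863 -1.2 0.735
v 2.075 -1.539 2.603
v 2.035 -1.585 0.646
v 2.247 -1.924 2.514
v 2.37 -1.842 0.561
v 2.582 -2.181 2.429
v 2.79 -1.914 0.501
v 3.002 -2.253 2.368
f 2 1 5
f 2 5 3
f 3 5 6
f 3 6 4
f 5 1 7
f 5 7 6
f 6 7 8
f 6 8 4
f 7 1 9
f 7 9 8
f 8 9 10
f 8 10 4
f 9 1 11
f 9 11 10
f 10 11 12
f 10 12 4
f 11 1 13
f 11 13 12
f 12 13 14
f 12 14 4
f 13 1 15
f 13 15 14
f 14 15 16
f 14 16 4
f 15 1 17
f 15 17 16
f 16 17 18
f 16 18 4
f 17 1 19
f 17 19 18
f 18 19 20
f 18 20 4
f 19 1 21
f 19 21 20
f 20 21 22
f 20 22 4
f 21 1 23
f 21 23 22
f 22 23 24
f 22 24 4
f 23 1 25
f 23 25 24
f 24 25 26
f 24 26 4
f 25 1 27
f 25 27 26
f 26 27 28
f 26 28 4
f 27 1 29
f 27 29 28
f 28 29 30
f 28 30 4
f 29 1 31
f 29 31 30
f 30 31 32
f 30 32 4
f 31 1 33
f 31 33 32
f 32 33 34
f 32 34 4
f 33 1 2
f 33 2 34
f 34 2 3
f 34 3 4
f 36 35 39
f 36 39 37
f 37 39 40
f 37 40 38
f 39 35 41
f 39 41 40
f 40 41 42
f 40 42 38
f 41 35 43
f 41 43 42
f 42 43 44
f 42 44 38
f 43 35 45
f 43 45 44
f 44 45 46
f 44 46 38
f 45 35 47
f 45 47 46
f 46 47 48
f 46 48 38
f 47 35 49
f 47 49 48
f 48 49 50
f 48 50 38
f 49 35 51
f 49 51 50
f 50 51 52
f 50 52 38
f 51 35 53
f 51 53 52
f 52 53 54
f 52 54 38
f 53 35 55
f 53 55 54
f 54 55 56
f 54 56 38
f 55 35 57
f 55 57 56
f 56 57 58
f 56 58 38
f 57 35 59
f 57 59 58
f 58 59 60
f 58 60 38
f 59 35 61
f 59 61 60
f 60 61 62
f 60 62 38
f 61 35 63
f 61 63 62
f 62 63 64
f 62 64 38
f 63 35 65
f 63 65 64
f 64 65 66
f 64 66 38
f 65 35 36
f 65 36 66
f 66 36 37
f 66 37 38
f 68 67 70
f 68 70 69
f 70 67 71
f 70 71 69
f 71 67 72
f 71 72 69
f 72 67 73
f 72 73 69
f 73 67 74
f 73 74 69
f 74 67 75
f 74 75 69
f 75 67 76
f 75 76 69
f 76 67 68
f 76 68 69
f 78 77 81
f 78 81 79
f 79 81 82
f 79 82 80
f 81 77 83
f 81 83 82
f 82 83 84
f 82 84 80
f 83 77 85
f 83 85 84
f 84 85 86
f 84 86 80
f 85 77 87
f 85 87 86
f 86 87 88
f 86 88 80
f 87 77 89
f 87 89 88
f 88 89 90
f 88 90 80
f 89 77 91
f 89 91 90
f 90 91 92
f 90 92 80
f 91 77 93
f 91 93 92
f 92 93 94
f 92 94 80
f 93 77 95
f 93 95 94
f 94 95 96
f 94 96 80
f 95 77 97
f 95 97 96
f 96 97 98
f 96 98 80
f 97 77 99
f 97 99 98
f 98 99 100
f 98 100 80
f 99 77 101
f 99 101 100
f 100 101 102
f 100 102 80
f 101 77 103
f 101 103 102
f 102 103 104
f 102 104 80
f 103 77 78
f 103 78 104
f 104 78 79
f 104 79 80



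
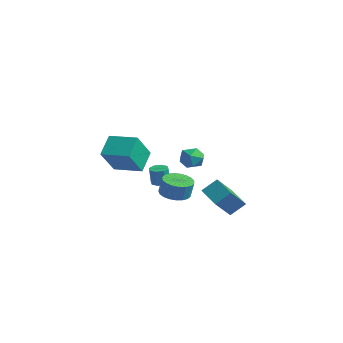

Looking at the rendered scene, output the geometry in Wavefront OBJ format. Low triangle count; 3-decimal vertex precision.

v 3.322 -1.393 2.561
v 3.578 -1.752 1.92
v 2.882 -2.488 3
v 3.138 -2.847 2.359
v 3.646 -2.567 2.878
v 3.918 -1.89 2.606
v 2.542 -2.35 2.314
v 2.814 -1.673 2.042
v 3.096 -2.344 1.768
v 3.779 -2.478 2.116
v 2.681 -1.762 2.804
v 3.364 -1.896 3.152
v 0.603 0.661 -1.653
v 0.951 1.48 -0.908
v 0.459 1.841 -2.882
v 0.808 2.66 -2.138
v 2.132 0.4 -2.082
v 2.481 1.219 -1.338
v 1.989 1.58 -3.312
v 2.337 2.399 -2.567
v -2.053 -0.142 -1.722
v -1.498 -0.216 -1.723
v -1.512 -0.332 -0.619
v -2.067 -0.258 -0.618
v -1.609 0.196 -1.681
v -1.622 0.08 -0.577
v -1.979 0.41 -1.663
v -1.993 0.294 -0.559
v -2.394 0.301 -1.68
v -2.407 0.185 -0.576
v -2.608 -0.068 -1.721
v -2.622 -0.184 -0.617
v -2.498 -0.48 -1.763
v -2.511 -0.596 -0.659
v -2.127 -0.694 -1.781
v -2.141 -0.81 -0.677
v -1.713 -0.585 -1.764
v -1.726 -0.701 -0.66
v -4.702 -1.422 -1.265
v -4.279 -2.649 0.373
v -5.329 -0.361 -0.309
v -4.905 -1.588 1.329
v -3.095 -0.632 -1.089
v -2.671 -1.859 0.549
v -3.721 0.429 -0.133
v -3.298 -0.798 1.505
v 1.565 -1.963 -0.782
v 2.392 -1.734 -0.978
v 2.621 -1.667 0.065
v 1.795 -1.897 0.262
v 2.224 -1.409 -0.962
v 2.454 -1.342 0.081
v 1.943 -1.18 -0.915
v 2.172 -1.113 0.128
v 1.596 -1.086 -0.845
v 1.825 -1.019 0.198
v 1.244 -1.144 -0.764
v 1.473 -1.077 0.279
v 0.948 -1.344 -0.686
v 1.177 -1.277 0.357
v 0.758 -1.651 -0.624
v 0.987 -1.584 0.419
v 0.708 -2.012 -0.59
v 0.937 -1.945 0.453
v 0.806 -2.364 -0.589
v 1.035 -2.297 0.454
v 1.036 -2.648 -0.621
v 1.265 -2.581 0.422
v 1.357 -2.812 -0.681
v 1.586 -2.745 0.362
v 1.714 -2.831 -0.758
v 1.943 -2.764 0.285
v 2.045 -2.699 -0.84
v 2.275 -2.632 0.203
v 2.294 -2.44 -0.911
v 2.523 -2.373 0.132
v 2.417 -2.099 -0.96
v 2.646 -2.032 0.083
f 1 12 6
f 1 6 2
f 1 2 8
f 1 8 11
f 1 11 12
f 2 6 10
f 6 12 5
f 12 11 3
f 11 8 7
f 8 2 9
f 4 10 5
f 4 5 3
f 4 3 7
f 4 7 9
f 4 9 10
f 5 10 6
f 3 5 12
f 7 3 11
f 9 7 8
f 10 9 2
f 14 16 13
f 17 14 13
f 13 16 15
f 15 17 13
f 14 20 16
f 18 14 17
f 18 20 14
f 16 20 15
f 19 17 15
f 15 20 19
f 19 18 17
f 20 18 19
f 22 21 25
f 22 25 23
f 23 25 26
f 23 26 24
f 25 21 27
f 25 27 26
f 26 27 28
f 26 28 24
f 27 21 29
f 27 29 28
f 28 29 30
f 28 30 24
f 29 21 31
f 29 31 30
f 30 31 32
f 30 32 24
f 31 21 33
f 31 33 32
f 32 33 34
f 32 34 24
f 33 21 35
f 33 35 34
f 34 35 36
f 34 36 24
f 35 21 37
f 35 37 36
f 36 37 38
f 36 38 24
f 37 21 22
f 37 22 38
f 38 22 23
f 38 23 24
f 40 42 39
f 43 40 39
f 39 42 41
f 41 43 39
f 40 46 42
f 44 40 43
f 44 46 40
f 42 46 41
f 45 43 41
f 41 46 45
f 45 44 43
f 46 44 45
f 48 47 51
f 48 51 49
f 49 51 52
f 49 52 50
f 51 47 53
f 51 53 52
f 52 53 54
f 52 54 50
f 53 47 55
f 53 55 54
f 54 55 56
f 54 56 50
f 55 47 57
f 55 57 56
f 56 57 58
f 56 58 50
f 57 47 59
f 57 59 58
f 58 59 60
f 58 60 50
f 59 47 61
f 59 61 60
f 60 61 62
f 60 62 50
f 61 47 63
f 61 63 62
f 62 63 64
f 62 64 50
f 63 47 65
f 63 65 64
f 64 65 66
f 64 66 50
f 65 47 67
f 65 67 66
f 66 67 68
f 66 68 50
f 67 47 69
f 67 69 68
f 68 69 70
f 68 70 50
f 69 47 71
f 69 71 70
f 70 71 72
f 70 72 50
f 71 47 73
f 71 73 72
f 72 73 74
f 72 74 50
f 73 47 75
f 73 75 74
f 74 75 76
f 74 76 50
f 75 47 77
f 75 77 76
f 76 77 78
f 76 78 50
f 77 47 48
f 77 48 78
f 78 48 49
f 78 49 50



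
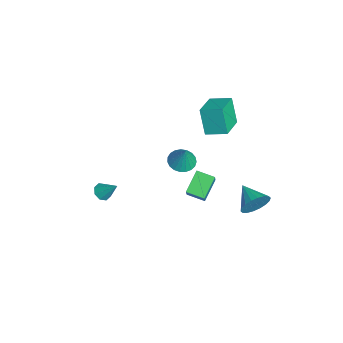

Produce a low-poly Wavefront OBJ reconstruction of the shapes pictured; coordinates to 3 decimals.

v 1.294 -4.294 0.23
v 1.845 -4.519 0.096
v 1.866 -3.506 1.25
v 1.745 -4.133 -0.147
v 1.381 -3.842 -0.169
v 0.966 -3.815 0.043
v 0.743 -4.069 0.365
v 0.843 -4.455 0.608
v 1.207 -4.747 0.63
v 1.622 -4.774 0.417
v 1.128 0.572 -0.902
v 0.123 1.329 0.004
v 1.634 1.549 -1.157
v 0.629 2.306 -0.252
v 2.291 0.354 0.572
v 1.286 1.111 1.477
v 2.797 1.331 0.316
v 1.792 2.088 1.222
v -2.535 2.76 2.119
v -3.218 2.539 3.792
v -2.037 3.983 2.484
v -2.719 3.762 4.157
v -0.881 1.918 2.683
v -1.563 1.697 4.356
v -0.382 3.141 3.048
v -1.065 2.92 4.721
v -2.976 0.876 -1.757
v -2.178 0.637 -2.039
v -2.424 1.004 -0.303
v -2.166 1 -2.076
v -2.293 1.343 -2.057
v -2.539 1.605 -1.987
v -2.86 1.741 -1.876
v -3.202 1.727 -1.745
v -3.504 1.566 -1.616
v -3.715 1.287 -1.511
v -3.799 0.936 -1.449
v -3.74 0.575 -1.44
v -3.549 0.266 -1.485
v -3.259 0.063 -1.578
v -2.92 0 -1.701
v -2.591 0.089 -1.834
v -2.329 0.314 -1.954
v 4.621 3.932 1.257
v 5.016 3.598 2.054
v 3.239 3.408 1.723
v 4.904 3.992 2.162
v 4.735 4.373 2.091
v 4.544 4.667 1.854
v 4.369 4.815 1.499
v 4.243 4.788 1.096
v 4.192 4.592 0.725
v 4.227 4.265 0.46
v 4.339 3.872 0.352
v 4.507 3.49 0.423
v 4.698 3.197 0.66
v 4.874 3.048 1.015
v 5 3.075 1.418
v 5.05 3.271 1.789
f 2 1 4
f 2 4 3
f 4 1 5
f 4 5 3
f 5 1 6
f 5 6 3
f 6 1 7
f 6 7 3
f 7 1 8
f 7 8 3
f 8 1 9
f 8 9 3
f 9 1 10
f 9 10 3
f 10 1 2
f 10 2 3
f 12 14 11
f 15 12 11
f 11 14 13
f 13 15 11
f 12 18 14
f 16 12 15
f 16 18 12
f 14 18 13
f 17 15 13
f 13 18 17
f 17 16 15
f 18 16 17
f 20 22 19
f 23 20 19
f 19 22 21
f 21 23 19
f 20 26 22
f 24 20 23
f 24 26 20
f 22 26 21
f 25 23 21
f 21 26 25
f 25 24 23
f 26 24 25
f 28 27 30
f 28 30 29
f 30 27 31
f 30 31 29
f 31 27 32
f 31 32 29
f 32 27 33
f 32 33 29
f 33 27 34
f 33 34 29
f 34 27 35
f 34 35 29
f 35 27 36
f 35 36 29
f 36 27 37
f 36 37 29
f 37 27 38
f 37 38 29
f 38 27 39
f 38 39 29
f 39 27 40
f 39 40 29
f 40 27 41
f 40 41 29
f 41 27 42
f 41 42 29
f 42 27 43
f 42 43 29
f 43 27 28
f 43 28 29
f 45 44 47
f 45 47 46
f 47 44 48
f 47 48 46
f 48 44 49
f 48 49 46
f 49 44 50
f 49 50 46
f 50 44 51
f 50 51 46
f 51 44 52
f 51 52 46
f 52 44 53
f 52 53 46
f 53 44 54
f 53 54 46
f 54 44 55
f 54 55 46
f 55 44 56
f 55 56 46
f 56 44 57
f 56 57 46
f 57 44 58
f 57 58 46
f 58 44 59
f 58 59 46
f 59 44 45
f 59 45 46



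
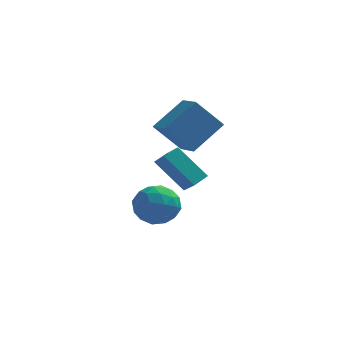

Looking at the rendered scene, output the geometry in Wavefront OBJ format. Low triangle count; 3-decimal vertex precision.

v -3.046 2.525 -4.705
v -2.515 1.608 -4.19
v -4.365 2.532 -3.33
v -3.834 1.615 -2.815
v -3.311 2.67 -2.823
v -2.495 2.666 -3.673
v -4.385 1.474 -3.847
v -3.569 1.47 -4.697
v -3.342 0.959 -3.66
v -2.679 1.698 -3.028
v -4.201 2.442 -4.492
v -3.538 3.181 -3.86
v -2.665 2.065 -4.568
v -4.215 2.075 -2.952
v -3.908 2.695 -2.957
v -3.596 2.156 -2.654
v -2.653 2.687 -4.264
v -2.341 2.148 -3.962
v -2.809 2.773 -3.158
v -4.539 1.992 -3.558
v -4.227 1.453 -3.256
v -3.284 1.984 -4.866
v -2.972 1.445 -4.563
v -4.071 1.367 -4.362
v -2.839 1.145 -3.954
v -3.614 1.15 -3.146
v -3.938 1.067 -3.752
v -3.459 1.064 -4.252
v -2.449 1.58 -3.582
v -3.224 1.584 -2.774
v -2.916 2.204 -2.779
v -2.437 2.201 -3.279
v -2.935 1.198 -3.271
v -3.656 2.556 -4.746
v -4.431 2.56 -3.938
v -4.443 1.939 -4.241
v -3.964 1.936 -4.741
v -3.266 2.99 -4.374
v -4.041 2.995 -3.566
v -3.421 3.076 -3.268
v -2.942 3.073 -3.768
v -3.945 2.942 -4.249
v -2.013 0.317 -1.866
v -1.472 -0.455 -1.139
v -3.359 0.746 -0.408
v -2.819 -0.026 0.318
v -1.501 0.946 -1.578
v -0.961 0.174 -0.852
v -2.848 1.375 -0.121
v -2.307 0.603 0.606
v -1.737 1.653 -0.102
v -2.973 1.473 1.304
v -2.453 2.91 -0.57
v -3.689 2.729 0.835
v -0.531 2.791 1.105
v -1.767 2.61 2.51
v -1.247 4.047 0.636
v -2.483 3.867 2.042
f 1 38 17
f 38 12 41
f 17 41 6
f 38 41 17
f 1 17 13
f 17 6 18
f 13 18 2
f 17 18 13
f 1 13 22
f 13 2 23
f 22 23 8
f 13 23 22
f 1 22 34
f 22 8 37
f 34 37 11
f 22 37 34
f 1 34 38
f 34 11 42
f 38 42 12
f 34 42 38
f 2 18 29
f 18 6 32
f 29 32 10
f 18 32 29
f 6 41 19
f 41 12 40
f 19 40 5
f 41 40 19
f 12 42 39
f 42 11 35
f 39 35 3
f 42 35 39
f 11 37 36
f 37 8 24
f 36 24 7
f 37 24 36
f 8 23 28
f 23 2 25
f 28 25 9
f 23 25 28
f 4 30 16
f 30 10 31
f 16 31 5
f 30 31 16
f 4 16 14
f 16 5 15
f 14 15 3
f 16 15 14
f 4 14 21
f 14 3 20
f 21 20 7
f 14 20 21
f 4 21 26
f 21 7 27
f 26 27 9
f 21 27 26
f 4 26 30
f 26 9 33
f 30 33 10
f 26 33 30
f 5 31 19
f 31 10 32
f 19 32 6
f 31 32 19
f 3 15 39
f 15 5 40
f 39 40 12
f 15 40 39
f 7 20 36
f 20 3 35
f 36 35 11
f 20 35 36
f 9 27 28
f 27 7 24
f 28 24 8
f 27 24 28
f 10 33 29
f 33 9 25
f 29 25 2
f 33 25 29
f 44 46 43
f 47 44 43
f 43 46 45
f 45 47 43
f 44 50 46
f 48 44 47
f 48 50 44
f 46 50 45
f 49 47 45
f 45 50 49
f 49 48 47
f 50 48 49
f 52 54 51
f 55 52 51
f 51 54 53
f 53 55 51
f 52 58 54
f 56 52 55
f 56 58 52
f 54 58 53
f 57 55 53
f 53 58 57
f 57 56 55
f 58 56 57



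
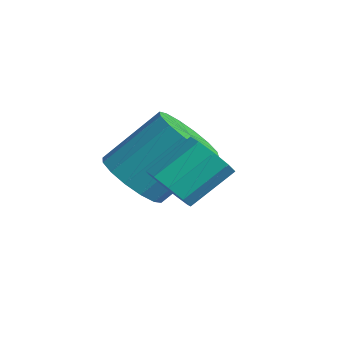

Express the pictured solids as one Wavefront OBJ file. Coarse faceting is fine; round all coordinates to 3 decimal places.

v 1.323 1.149 0.325
v 1.954 0.843 0.689
v 1.987 2.065 1.659
v 1.357 2.371 1.295
v 2.112 1.161 0.282
v 2.145 2.383 1.252
v 1.901 1.474 -0.104
v 1.934 2.696 0.865
v 1.42 1.635 -0.29
v 1.453 2.857 0.679
v 0.893 1.568 -0.188
v 0.927 2.79 0.781
v 0.568 1.306 0.154
v 0.601 2.527 1.124
v 0.596 0.97 0.577
v 0.63 2.191 1.546
v 0.965 0.718 0.881
v 0.998 1.939 1.851
v 1.501 0.668 0.926
v 1.534 1.889 1.895
v -1.098 1.312 -0.417
v -0.058 1.063 -0.462
v 0.357 2.519 1.093
v -0.682 2.768 1.137
v -0.123 1.474 -0.829
v 0.292 2.929 0.726
v -0.45 1.84 -1.085
v -0.034 3.296 0.47
v -0.95 2.066 -1.162
v -0.534 3.521 0.393
v -1.489 2.089 -1.04
v -1.074 3.545 0.515
v -1.924 1.905 -0.751
v -1.508 3.36 0.804
v -2.137 1.561 -0.373
v -1.722 3.017 1.182
v -2.072 1.151 -0.006
v -1.657 2.606 1.549
v -1.746 0.784 0.25
v -1.33 2.24 1.805
v -1.246 0.559 0.327
v -0.83 2.014 1.882
v -0.706 0.535 0.205
v -0.291 1.991 1.76
v -0.272 0.72 -0.084
v 0.144 2.175 1.471
f 2 1 5
f 2 5 3
f 3 5 6
f 3 6 4
f 5 1 7
f 5 7 6
f 6 7 8
f 6 8 4
f 7 1 9
f 7 9 8
f 8 9 10
f 8 10 4
f 9 1 11
f 9 11 10
f 10 11 12
f 10 12 4
f 11 1 13
f 11 13 12
f 12 13 14
f 12 14 4
f 13 1 15
f 13 15 14
f 14 15 16
f 14 16 4
f 15 1 17
f 15 17 16
f 16 17 18
f 16 18 4
f 17 1 19
f 17 19 18
f 18 19 20
f 18 20 4
f 19 1 2
f 19 2 20
f 20 2 3
f 20 3 4
f 22 21 25
f 22 25 23
f 23 25 26
f 23 26 24
f 25 21 27
f 25 27 26
f 26 27 28
f 26 28 24
f 27 21 29
f 27 29 28
f 28 29 30
f 28 30 24
f 29 21 31
f 29 31 30
f 30 31 32
f 30 32 24
f 31 21 33
f 31 33 32
f 32 33 34
f 32 34 24
f 33 21 35
f 33 35 34
f 34 35 36
f 34 36 24
f 35 21 37
f 35 37 36
f 36 37 38
f 36 38 24
f 37 21 39
f 37 39 38
f 38 39 40
f 38 40 24
f 39 21 41
f 39 41 40
f 40 41 42
f 40 42 24
f 41 21 43
f 41 43 42
f 42 43 44
f 42 44 24
f 43 21 45
f 43 45 44
f 44 45 46
f 44 46 24
f 45 21 22
f 45 22 46
f 46 22 23
f 46 23 24



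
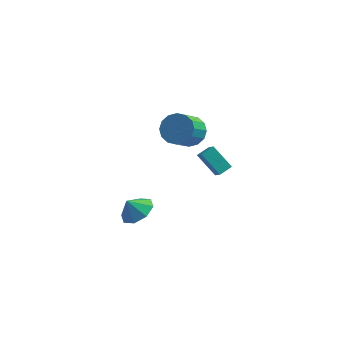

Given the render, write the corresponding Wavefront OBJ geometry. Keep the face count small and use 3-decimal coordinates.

v 2.06 0.537 2.342
v 2.643 -0.097 1.874
v 2.223 -1.351 3.051
v 1.64 -0.717 3.518
v 2.941 0.126 2.219
v 2.521 -1.127 3.396
v 3.003 0.46 2.596
v 2.583 -0.794 3.773
v 2.812 0.814 2.905
v 2.393 -0.44 4.082
v 2.42 1.094 3.063
v 2 -0.16 4.24
v 1.931 1.224 3.028
v 1.511 -0.029 4.205
v 1.477 1.171 2.809
v 1.057 -0.083 3.986
v 1.179 0.947 2.464
v 0.759 -0.306 3.641
v 1.117 0.614 2.087
v 0.697 -0.64 3.264
v 1.307 0.26 1.778
v 0.888 -0.994 2.955
v 1.7 -0.02 1.62
v 1.28 -1.274 2.797
v 2.189 -0.151 1.655
v 1.769 -1.404 2.832
v -0.592 -0.474 -4.126
v 0.299 -0.468 -3.57
v -1.148 -0.606 -3.234
v -0.014 0.267 -3.656
v -0.666 0.568 -4.018
v -1.274 0.259 -4.443
v -1.483 -0.479 -4.682
v -1.169 -1.214 -4.596
v -0.518 -1.516 -4.235
v 0.09 -1.207 -3.81
v 3.926 -0.486 -0.094
v 2.828 0.029 0.964
v 3.551 0.174 -0.805
v 2.452 0.689 0.254
v 4.448 0.091 0.166
v 3.349 0.606 1.225
v 4.072 0.751 -0.544
v 2.974 1.266 0.514
f 2 1 5
f 2 5 3
f 3 5 6
f 3 6 4
f 5 1 7
f 5 7 6
f 6 7 8
f 6 8 4
f 7 1 9
f 7 9 8
f 8 9 10
f 8 10 4
f 9 1 11
f 9 11 10
f 10 11 12
f 10 12 4
f 11 1 13
f 11 13 12
f 12 13 14
f 12 14 4
f 13 1 15
f 13 15 14
f 14 15 16
f 14 16 4
f 15 1 17
f 15 17 16
f 16 17 18
f 16 18 4
f 17 1 19
f 17 19 18
f 18 19 20
f 18 20 4
f 19 1 21
f 19 21 20
f 20 21 22
f 20 22 4
f 21 1 23
f 21 23 22
f 22 23 24
f 22 24 4
f 23 1 25
f 23 25 24
f 24 25 26
f 24 26 4
f 25 1 2
f 25 2 26
f 26 2 3
f 26 3 4
f 28 27 30
f 28 30 29
f 30 27 31
f 30 31 29
f 31 27 32
f 31 32 29
f 32 27 33
f 32 33 29
f 33 27 34
f 33 34 29
f 34 27 35
f 34 35 29
f 35 27 36
f 35 36 29
f 36 27 28
f 36 28 29
f 38 40 37
f 41 38 37
f 37 40 39
f 39 41 37
f 38 44 40
f 42 38 41
f 42 44 38
f 40 44 39
f 43 41 39
f 39 44 43
f 43 42 41
f 44 42 43



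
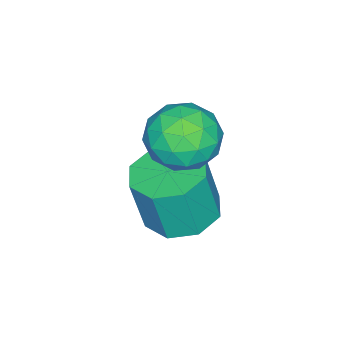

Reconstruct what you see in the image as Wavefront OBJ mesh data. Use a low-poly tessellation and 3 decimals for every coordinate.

v -0.468 3.534 -0.812
v 0.303 3.708 -1.552
v -0.483 1.832 -1.228
v 0.288 2.006 -1.968
v 0.52 2.091 -0.913
v 0.529 3.143 -0.656
v -0.709 2.397 -2.124
v -0.7 3.449 -1.867
v 0.154 3.006 -2.363
v 0.914 2.816 -1.615
v -1.094 2.724 -1.165
v -0.334 2.534 -0.417
v -0.081 3.771 -1.146
v -0.099 1.769 -1.634
v 0.038 1.819 -1.015
v 0.491 1.922 -1.45
v 0.052 3.438 -0.619
v 0.505 3.541 -1.054
v 0.633 2.59 -0.679
v -0.685 1.999 -1.726
v -0.232 2.102 -2.161
v -0.671 3.618 -1.33
v -0.218 3.721 -1.765
v -0.813 2.95 -2.101
v 0.285 3.46 -2.057
v 0.276 2.459 -2.301
v -0.31 2.689 -2.393
v -0.305 3.308 -2.242
v 0.731 3.349 -1.617
v 0.723 2.348 -1.862
v 0.859 2.398 -1.242
v 0.864 3.016 -1.091
v 0.644 2.936 -2.094
v -0.903 3.192 -0.918
v -0.911 2.191 -1.163
v -1.044 2.524 -1.689
v -1.039 3.142 -1.538
v -0.456 3.081 -0.479
v -0.465 2.08 -0.723
v 0.125 2.232 -0.538
v 0.13 2.851 -0.387
v -0.824 2.604 -0.686
v 0.066 2.848 -4.43
v 1.117 3.01 -4.548
v 1.365 2.715 -2.749
v 0.314 2.552 -2.63
v 0.71 3.7 -4.379
v 0.959 3.405 -2.58
v -0.074 3.891 -4.239
v 0.175 3.596 -2.44
v -0.776 3.471 -4.211
v -0.528 3.176 -2.412
v -0.985 2.685 -4.311
v -0.737 2.39 -2.512
v -0.579 1.995 -4.48
v -0.33 1.7 -2.681
v 0.205 1.804 -4.62
v 0.454 1.509 -2.821
v 0.908 2.224 -4.648
v 1.156 1.929 -2.849
f 1 38 17
f 38 12 41
f 17 41 6
f 38 41 17
f 1 17 13
f 17 6 18
f 13 18 2
f 17 18 13
f 1 13 22
f 13 2 23
f 22 23 8
f 13 23 22
f 1 22 34
f 22 8 37
f 34 37 11
f 22 37 34
f 1 34 38
f 34 11 42
f 38 42 12
f 34 42 38
f 2 18 29
f 18 6 32
f 29 32 10
f 18 32 29
f 6 41 19
f 41 12 40
f 19 40 5
f 41 40 19
f 12 42 39
f 42 11 35
f 39 35 3
f 42 35 39
f 11 37 36
f 37 8 24
f 36 24 7
f 37 24 36
f 8 23 28
f 23 2 25
f 28 25 9
f 23 25 28
f 4 30 16
f 30 10 31
f 16 31 5
f 30 31 16
f 4 16 14
f 16 5 15
f 14 15 3
f 16 15 14
f 4 14 21
f 14 3 20
f 21 20 7
f 14 20 21
f 4 21 26
f 21 7 27
f 26 27 9
f 21 27 26
f 4 26 30
f 26 9 33
f 30 33 10
f 26 33 30
f 5 31 19
f 31 10 32
f 19 32 6
f 31 32 19
f 3 15 39
f 15 5 40
f 39 40 12
f 15 40 39
f 7 20 36
f 20 3 35
f 36 35 11
f 20 35 36
f 9 27 28
f 27 7 24
f 28 24 8
f 27 24 28
f 10 33 29
f 33 9 25
f 29 25 2
f 33 25 29
f 44 43 47
f 44 47 45
f 45 47 48
f 45 48 46
f 47 43 49
f 47 49 48
f 48 49 50
f 48 50 46
f 49 43 51
f 49 51 50
f 50 51 52
f 50 52 46
f 51 43 53
f 51 53 52
f 52 53 54
f 52 54 46
f 53 43 55
f 53 55 54
f 54 55 56
f 54 56 46
f 55 43 57
f 55 57 56
f 56 57 58
f 56 58 46
f 57 43 59
f 57 59 58
f 58 59 60
f 58 60 46
f 59 43 44
f 59 44 60
f 60 44 45
f 60 45 46



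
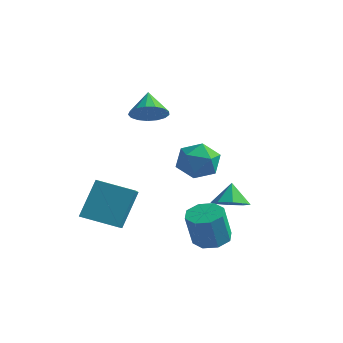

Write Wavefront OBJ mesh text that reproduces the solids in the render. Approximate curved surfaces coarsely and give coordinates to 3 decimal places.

v -1.973 0.594 2.067
v -1.217 0.648 2.534
v -2.587 1.366 2.973
v -1.195 0.978 2.266
v -1.352 1.221 1.953
v -1.651 1.32 1.666
v -2.023 1.253 1.471
v -2.384 1.034 1.412
v -2.651 0.715 1.504
v -2.762 0.368 1.724
v -2.693 0.073 2.023
v -2.458 -0.103 2.332
v -2.113 -0.12 2.58
v -1.735 0.027 2.711
v -1.412 0.304 2.694
v 2.116 -0.512 -3.83
v 2.971 -0.428 -3.787
v 2.939 -0.944 -2.147
v 2.084 -1.028 -2.19
v 2.655 0.124 -3.62
v 2.623 -0.391 -1.979
v 2.023 0.304 -3.576
v 1.991 -0.212 -1.935
v 1.446 0.005 -3.681
v 1.414 -0.51 -2.04
v 1.261 -0.596 -3.873
v 1.229 -1.112 -2.233
v 1.577 -1.149 -4.041
v 1.545 -1.664 -2.4
v 2.209 -1.328 -4.085
v 2.177 -1.844 -2.444
v 2.786 -1.03 -3.98
v 2.754 -1.545 -2.339
v -2.77 -3.26 -2.867
v -2.723 -2.156 -1.104
v -3.605 -1.995 -3.637
v -3.558 -0.891 -1.874
v -1.202 -2.529 -3.366
v -1.155 -1.425 -1.603
v -2.037 -1.264 -4.136
v -1.99 -0.16 -2.373
v 0.622 3.038 -3.558
v 1.464 3.004 -3.307
v 0.338 3.542 -2.542
v 1.315 3.575 -3.632
v 0.76 3.831 -3.914
v 0.123 3.622 -3.988
v -0.221 3.071 -3.81
v -0.072 2.501 -3.485
v 0.484 2.244 -3.203
v 1.12 2.453 -3.129
v -0.866 1.734 -0.972
v 0.056 2.249 -1.16
v -0.036 0.631 0.08
v 0.886 1.146 -0.108
v 0.111 1.624 0.458
v -0.402 2.306 -0.192
v 0.422 0.574 -0.888
v -0.091 1.256 -1.538
v 0.852 1.532 -1.108
v 0.66 2.181 -0.276
v -0.64 0.699 -0.804
v -0.832 1.348 0.028
f 2 1 4
f 2 4 3
f 4 1 5
f 4 5 3
f 5 1 6
f 5 6 3
f 6 1 7
f 6 7 3
f 7 1 8
f 7 8 3
f 8 1 9
f 8 9 3
f 9 1 10
f 9 10 3
f 10 1 11
f 10 11 3
f 11 1 12
f 11 12 3
f 12 1 13
f 12 13 3
f 13 1 14
f 13 14 3
f 14 1 15
f 14 15 3
f 15 1 2
f 15 2 3
f 17 16 20
f 17 20 18
f 18 20 21
f 18 21 19
f 20 16 22
f 20 22 21
f 21 22 23
f 21 23 19
f 22 16 24
f 22 24 23
f 23 24 25
f 23 25 19
f 24 16 26
f 24 26 25
f 25 26 27
f 25 27 19
f 26 16 28
f 26 28 27
f 27 28 29
f 27 29 19
f 28 16 30
f 28 30 29
f 29 30 31
f 29 31 19
f 30 16 32
f 30 32 31
f 31 32 33
f 31 33 19
f 32 16 17
f 32 17 33
f 33 17 18
f 33 18 19
f 35 37 34
f 38 35 34
f 34 37 36
f 36 38 34
f 35 41 37
f 39 35 38
f 39 41 35
f 37 41 36
f 40 38 36
f 36 41 40
f 40 39 38
f 41 39 40
f 43 42 45
f 43 45 44
f 45 42 46
f 45 46 44
f 46 42 47
f 46 47 44
f 47 42 48
f 47 48 44
f 48 42 49
f 48 49 44
f 49 42 50
f 49 50 44
f 50 42 51
f 50 51 44
f 51 42 43
f 51 43 44
f 52 63 57
f 52 57 53
f 52 53 59
f 52 59 62
f 52 62 63
f 53 57 61
f 57 63 56
f 63 62 54
f 62 59 58
f 59 53 60
f 55 61 56
f 55 56 54
f 55 54 58
f 55 58 60
f 55 60 61
f 56 61 57
f 54 56 63
f 58 54 62
f 60 58 59
f 61 60 53



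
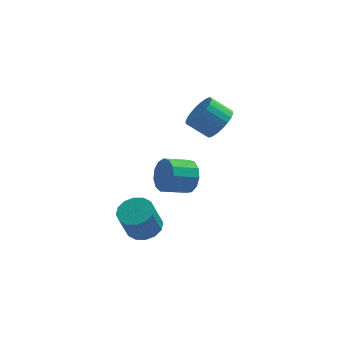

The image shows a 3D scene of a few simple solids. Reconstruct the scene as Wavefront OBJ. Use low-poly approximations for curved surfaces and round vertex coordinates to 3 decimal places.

v 1.211 -2.123 -1.052
v 1.972 -2.076 -0.845
v 1.649 -2.529 0.44
v 0.889 -2.577 0.232
v 1.815 -1.709 -0.755
v 1.492 -2.163 0.53
v 1.496 -1.454 -0.745
v 1.173 -1.907 0.54
v 1.101 -1.377 -0.817
v 0.778 -1.831 0.468
v 0.735 -1.501 -0.952
v 0.413 -1.954 0.332
v 0.497 -1.791 -1.114
v 0.175 -2.245 0.17
v 0.451 -2.171 -1.26
v 0.128 -2.624 0.025
v 0.608 -2.537 -1.35
v 0.285 -2.991 -0.065
v 0.927 -2.793 -1.36
v 0.604 -3.246 -0.075
v 1.322 -2.869 -1.288
v 0.999 -3.323 -0.003
v 1.687 -2.746 -1.152
v 1.365 -3.199 0.132
v 1.925 -2.455 -0.99
v 1.603 -2.909 0.294
v 2.85 1.482 -0.622
v 3.254 1.244 0.087
v 2.215 0.74 0.511
v 1.81 0.978 -0.198
v 3.077 1.681 0.173
v 2.038 1.177 0.596
v 2.828 2.054 0.006
v 1.789 1.551 0.43
v 2.586 2.246 -0.36
v 1.547 1.743 0.064
v 2.427 2.195 -0.809
v 1.388 1.692 -0.385
v 2.403 1.918 -1.199
v 1.364 1.414 -0.775
v 2.52 1.502 -1.405
v 1.481 0.999 -0.982
v 2.742 1.08 -1.363
v 1.703 0.576 -0.939
v 2.998 0.785 -1.086
v 1.959 0.282 -0.662
v 3.207 0.712 -0.661
v 2.168 0.208 -0.237
v 3.302 0.883 -0.224
v 2.263 0.379 0.2
v 4.097 2.56 1.979
v 4.629 2.55 2.654
v 3.716 2.669 3.376
v 3.183 2.68 2.701
v 4.617 2.879 2.585
v 3.704 2.998 3.307
v 4.526 3.158 2.424
v 3.613 3.277 3.146
v 4.37 3.347 2.195
v 3.456 3.466 2.917
v 4.171 3.416 1.933
v 3.258 3.535 2.655
v 3.962 3.355 1.678
v 3.049 3.474 2.4
v 3.773 3.173 1.469
v 2.86 3.292 2.191
v 3.633 2.897 1.338
v 2.72 3.016 2.059
v 3.564 2.571 1.304
v 2.651 2.69 2.026
v 3.576 2.242 1.373
v 2.663 2.361 2.095
v 3.667 1.963 1.534
v 2.754 2.082 2.256
v 3.824 1.774 1.763
v 2.91 1.893 2.485
v 4.022 1.705 2.025
v 3.109 1.824 2.747
v 4.231 1.766 2.28
v 3.318 1.885 3.002
v 4.42 1.948 2.489
v 3.507 2.067 3.211
v 4.56 2.224 2.621
v 3.647 2.343 3.342
f 2 1 5
f 2 5 3
f 3 5 6
f 3 6 4
f 5 1 7
f 5 7 6
f 6 7 8
f 6 8 4
f 7 1 9
f 7 9 8
f 8 9 10
f 8 10 4
f 9 1 11
f 9 11 10
f 10 11 12
f 10 12 4
f 11 1 13
f 11 13 12
f 12 13 14
f 12 14 4
f 13 1 15
f 13 15 14
f 14 15 16
f 14 16 4
f 15 1 17
f 15 17 16
f 16 17 18
f 16 18 4
f 17 1 19
f 17 19 18
f 18 19 20
f 18 20 4
f 19 1 21
f 19 21 20
f 20 21 22
f 20 22 4
f 21 1 23
f 21 23 22
f 22 23 24
f 22 24 4
f 23 1 25
f 23 25 24
f 24 25 26
f 24 26 4
f 25 1 2
f 25 2 26
f 26 2 3
f 26 3 4
f 28 27 31
f 28 31 29
f 29 31 32
f 29 32 30
f 31 27 33
f 31 33 32
f 32 33 34
f 32 34 30
f 33 27 35
f 33 35 34
f 34 35 36
f 34 36 30
f 35 27 37
f 35 37 36
f 36 37 38
f 36 38 30
f 37 27 39
f 37 39 38
f 38 39 40
f 38 40 30
f 39 27 41
f 39 41 40
f 40 41 42
f 40 42 30
f 41 27 43
f 41 43 42
f 42 43 44
f 42 44 30
f 43 27 45
f 43 45 44
f 44 45 46
f 44 46 30
f 45 27 47
f 45 47 46
f 46 47 48
f 46 48 30
f 47 27 49
f 47 49 48
f 48 49 50
f 48 50 30
f 49 27 28
f 49 28 50
f 50 28 29
f 50 29 30
f 52 51 55
f 52 55 53
f 53 55 56
f 53 56 54
f 55 51 57
f 55 57 56
f 56 57 58
f 56 58 54
f 57 51 59
f 57 59 58
f 58 59 60
f 58 60 54
f 59 51 61
f 59 61 60
f 60 61 62
f 60 62 54
f 61 51 63
f 61 63 62
f 62 63 64
f 62 64 54
f 63 51 65
f 63 65 64
f 64 65 66
f 64 66 54
f 65 51 67
f 65 67 66
f 66 67 68
f 66 68 54
f 67 51 69
f 67 69 68
f 68 69 70
f 68 70 54
f 69 51 71
f 69 71 70
f 70 71 72
f 70 72 54
f 71 51 73
f 71 73 72
f 72 73 74
f 72 74 54
f 73 51 75
f 73 75 74
f 74 75 76
f 74 76 54
f 75 51 77
f 75 77 76
f 76 77 78
f 76 78 54
f 77 51 79
f 77 79 78
f 78 79 80
f 78 80 54
f 79 51 81
f 79 81 80
f 80 81 82
f 80 82 54
f 81 51 83
f 81 83 82
f 82 83 84
f 82 84 54
f 83 51 52
f 83 52 84
f 84 52 53
f 84 53 54

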